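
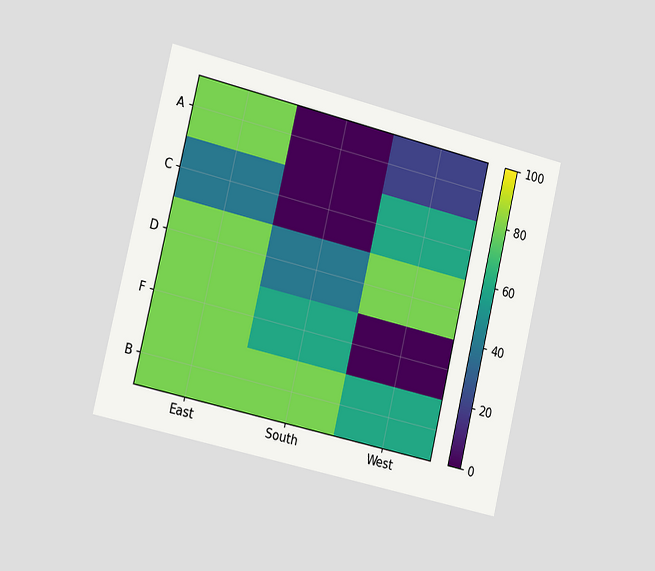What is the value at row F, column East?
The chart is tilted about 13° clockwise and viewed slightly from the left. Matching cell (F, East) against the colorbar gives 80.

80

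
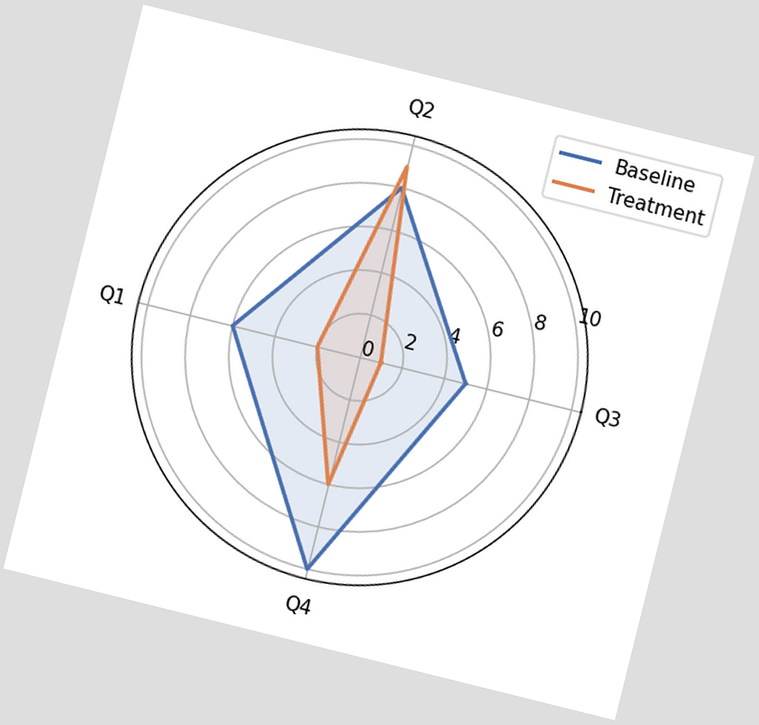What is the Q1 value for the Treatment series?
The chart is tilted about 14° clockwise. On the Q1 axis, Treatment reaches 2.

2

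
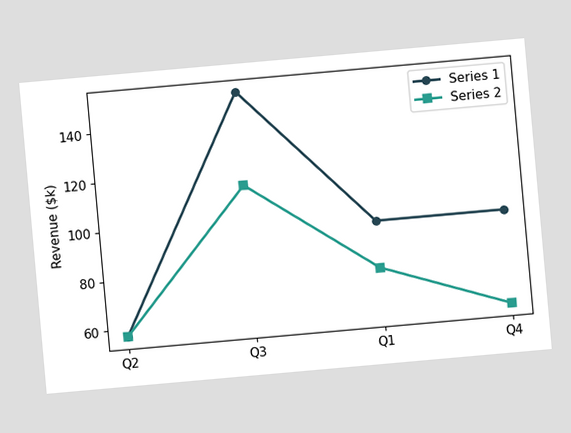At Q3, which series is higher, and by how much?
Series 1, by $38k

The chart is tilted about 5° counter-clockwise. At Q3, Series 1 sits above the other line by $38k.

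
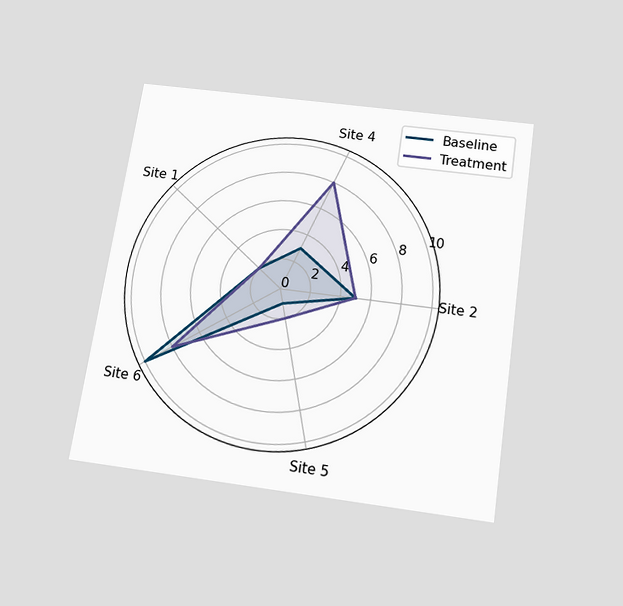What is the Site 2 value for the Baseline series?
5

The chart is tilted about 9° clockwise and viewed slightly from below. On the Site 2 axis, Baseline reaches 5.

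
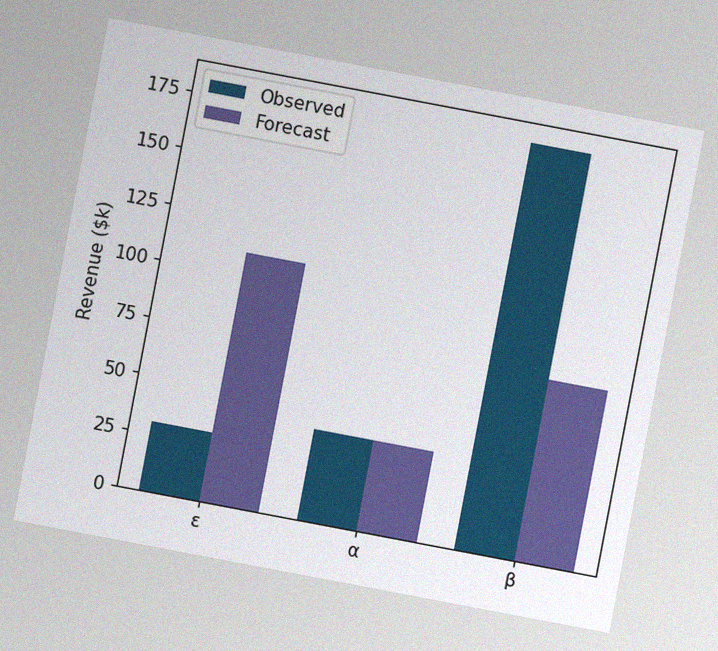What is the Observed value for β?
The chart is tilted about 11° clockwise, with some photo noise. The Observed bar at β reaches $180k on the y-axis.

$180k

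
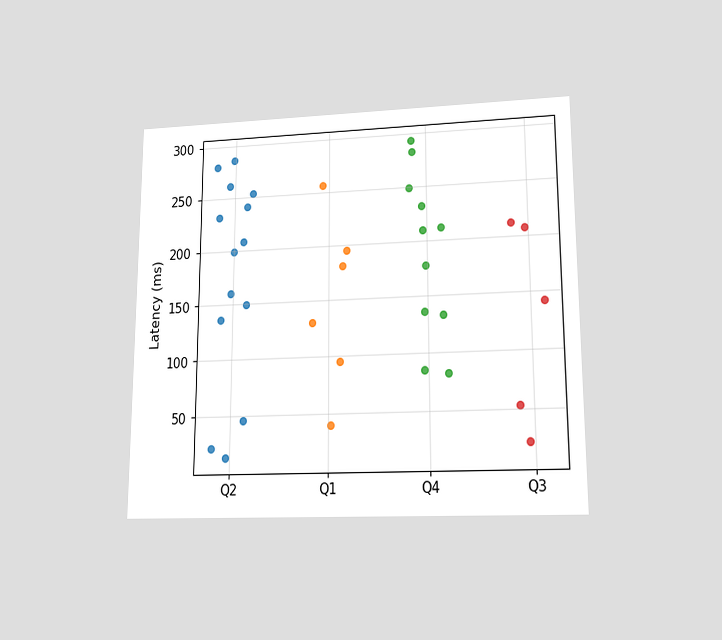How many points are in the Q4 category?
The chart is viewed at a slight angle. Counting the markers in the Q4 column gives 11.

11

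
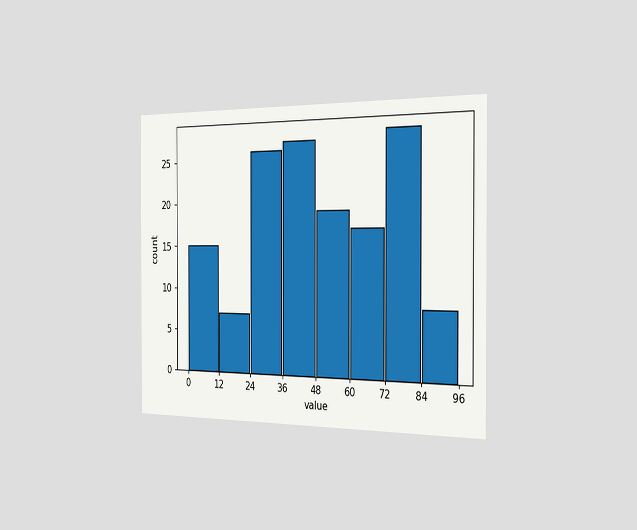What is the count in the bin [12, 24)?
The chart is viewed slightly from the right. The [12, 24) bin has height 7.

7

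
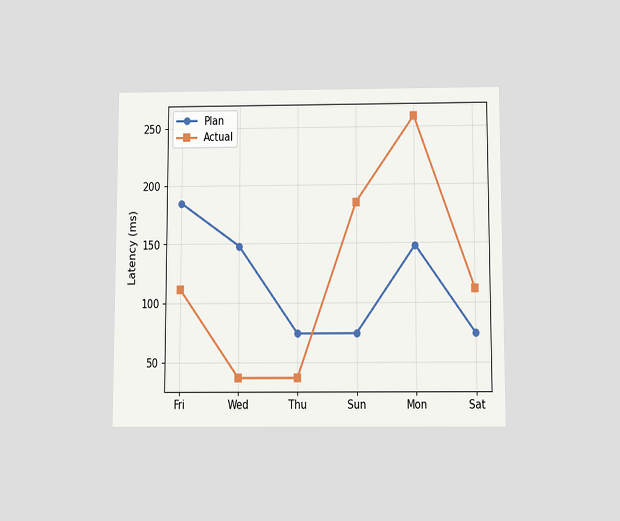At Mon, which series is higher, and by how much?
The chart is viewed slightly from below. At Mon, Actual sits above the other line by 111ms.

Actual, by 111ms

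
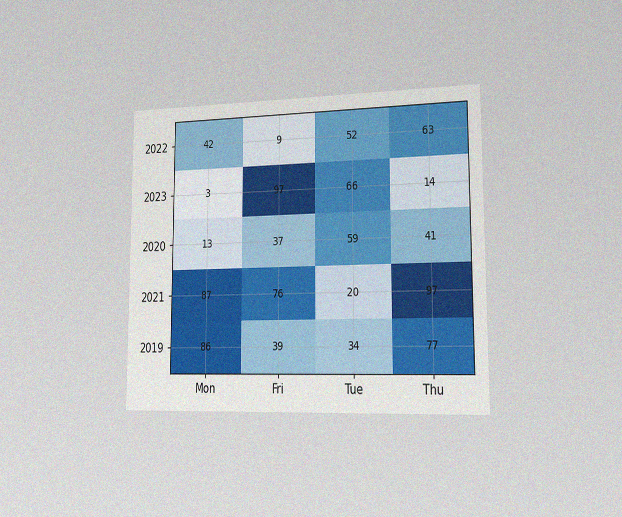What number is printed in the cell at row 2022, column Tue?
The chart is viewed slightly from the right, with some photo noise. The (2022, Tue) cell reads 52.

52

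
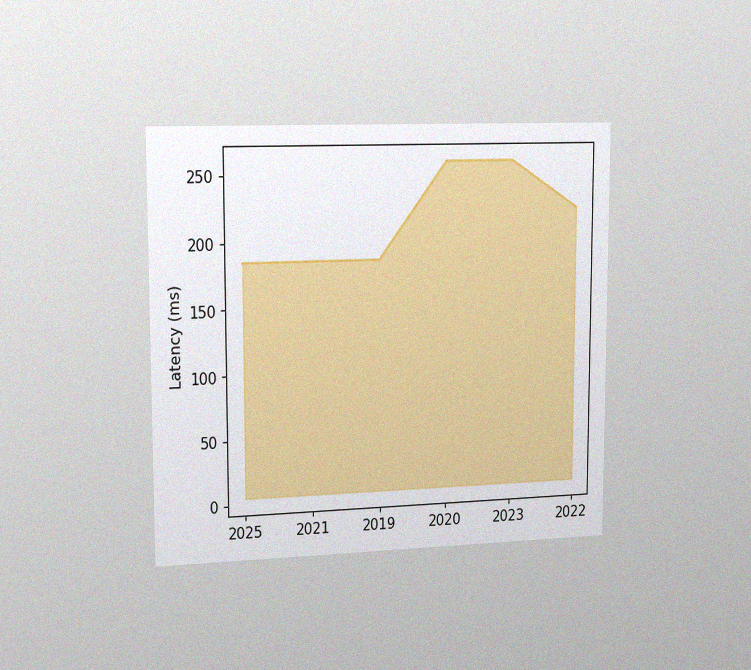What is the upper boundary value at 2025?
185ms

The chart is viewed slightly from the left, with some photo noise. At 2025 the upper boundary is at 185ms.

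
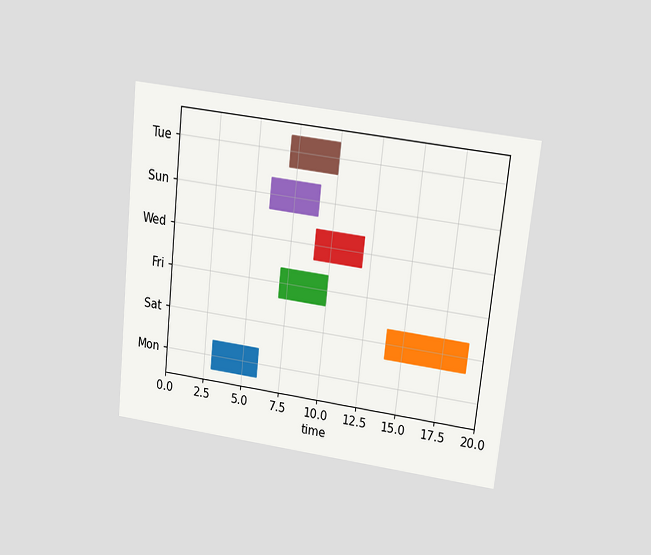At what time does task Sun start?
6

The chart is tilted about 6° clockwise and viewed slightly from above. The Sun bar begins at t=6.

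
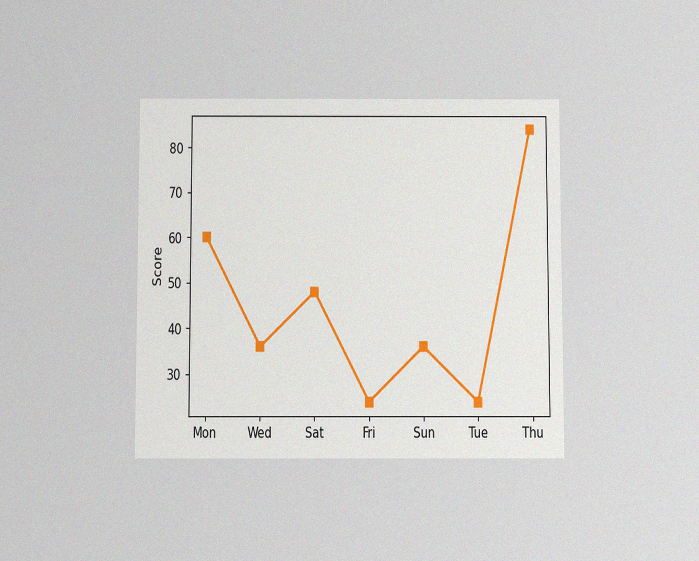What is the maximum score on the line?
The chart is viewed slightly from below, with some photo noise. The highest point is at Thu, and reading across to the y-axis gives 84.

84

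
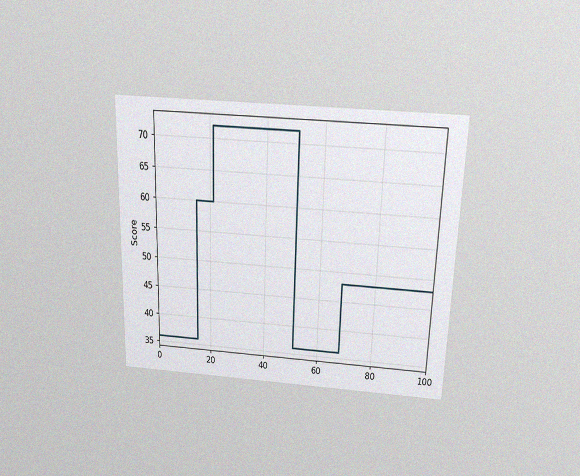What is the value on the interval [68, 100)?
The chart is viewed slightly from above, with some photo noise. On [68, 100) the step sits at 48.

48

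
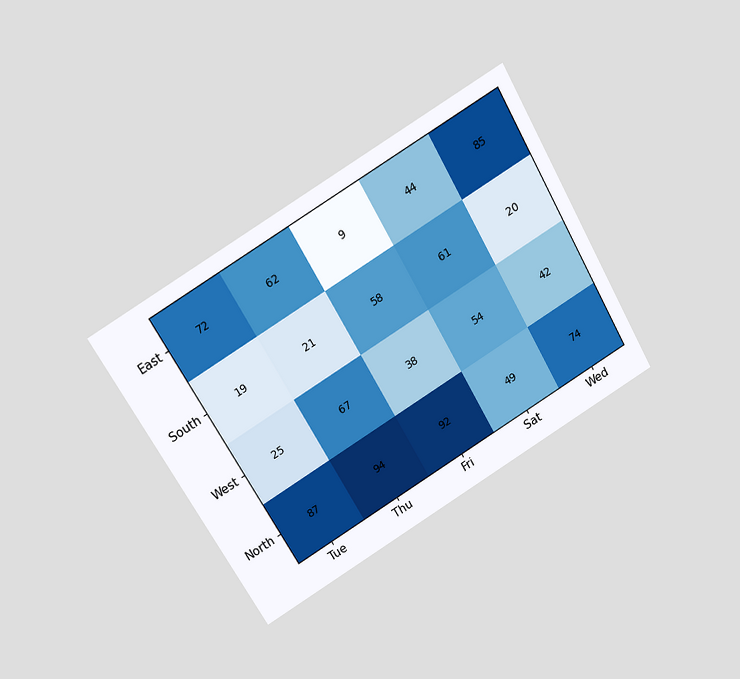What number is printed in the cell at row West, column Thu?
67

The chart is tilted about 31° counter-clockwise and viewed at a slight angle. The (West, Thu) cell reads 67.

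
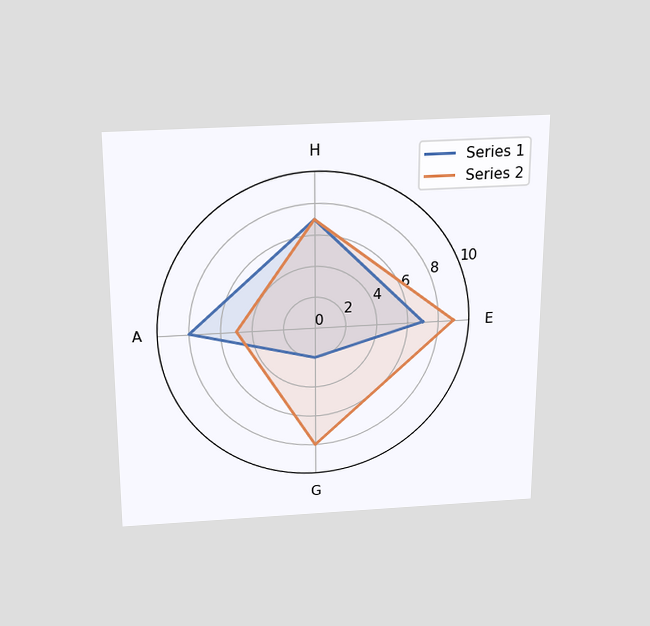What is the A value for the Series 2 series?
5

The chart is viewed slightly from above. On the A axis, Series 2 reaches 5.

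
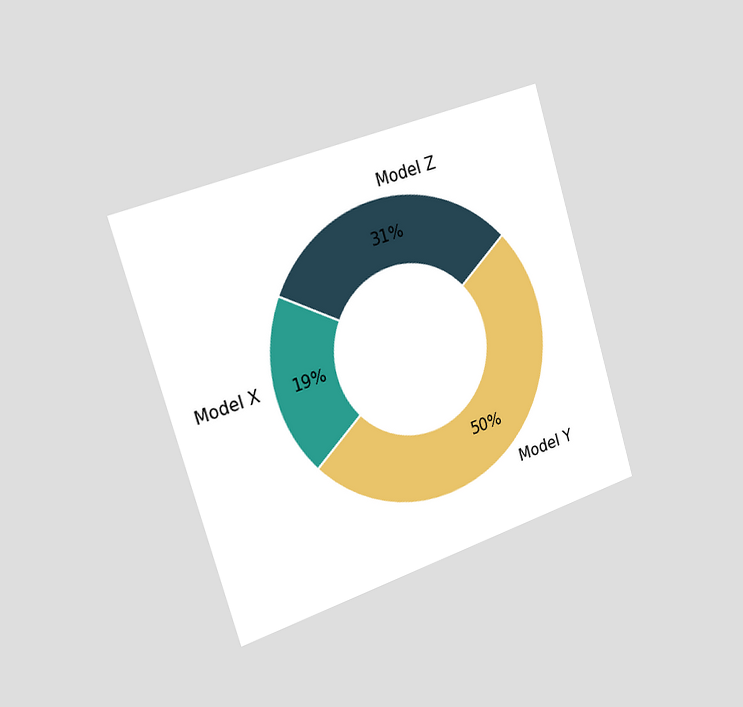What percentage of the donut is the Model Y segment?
50%

The chart is tilted about 17° counter-clockwise and viewed slightly from the left. The Model Y segment takes up 50% of the ring.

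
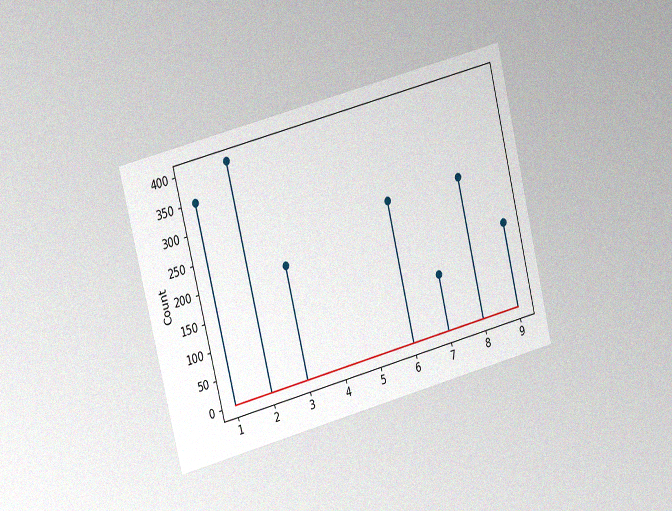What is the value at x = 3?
The chart is tilted about 14° counter-clockwise and viewed slightly from the left, with some photo noise. The stem at x=3 reaches 200.

200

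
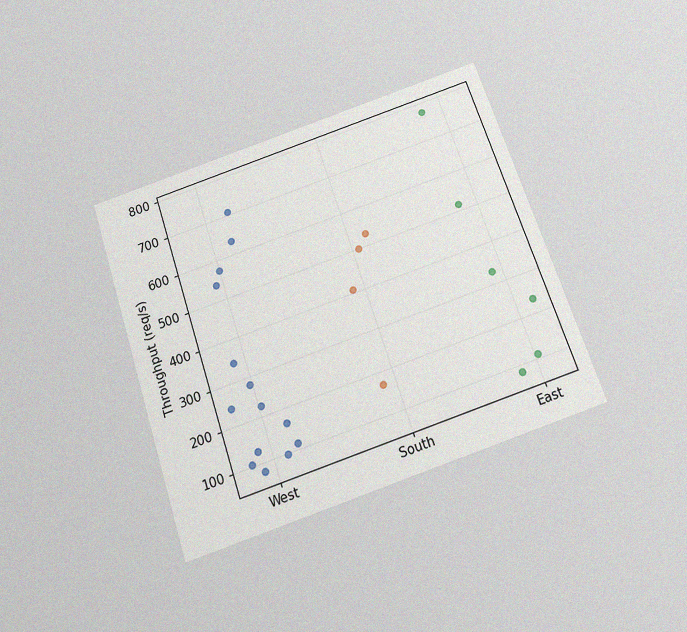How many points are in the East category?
6

The chart is tilted about 19° counter-clockwise and viewed slightly from below, with some photo noise. Counting the markers in the East column gives 6.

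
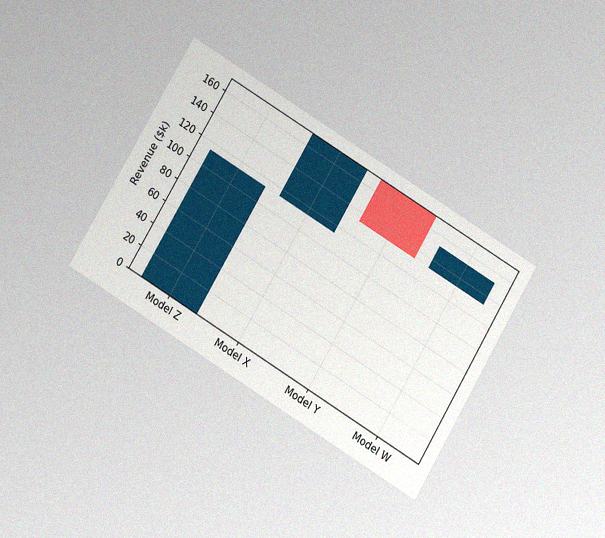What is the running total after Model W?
$152k

The chart is tilted about 31° clockwise and viewed at a slight angle, with some photo noise. After Model W the running total reaches $152k.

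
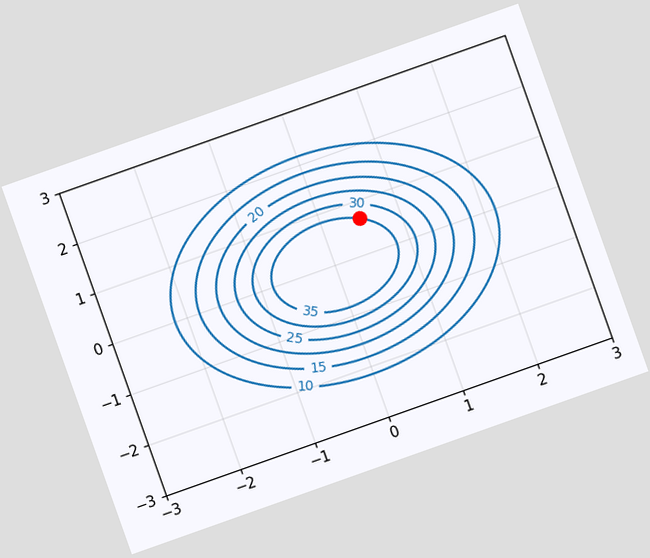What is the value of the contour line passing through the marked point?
The chart is tilted about 20° counter-clockwise. The marked point sits on the contour labelled 35.

35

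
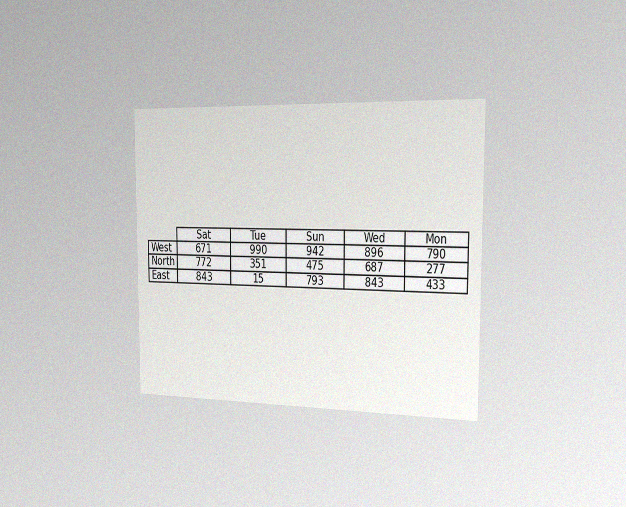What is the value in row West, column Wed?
896

The chart is viewed slightly from the right, with some photo noise. The (West, Wed) cell reads 896.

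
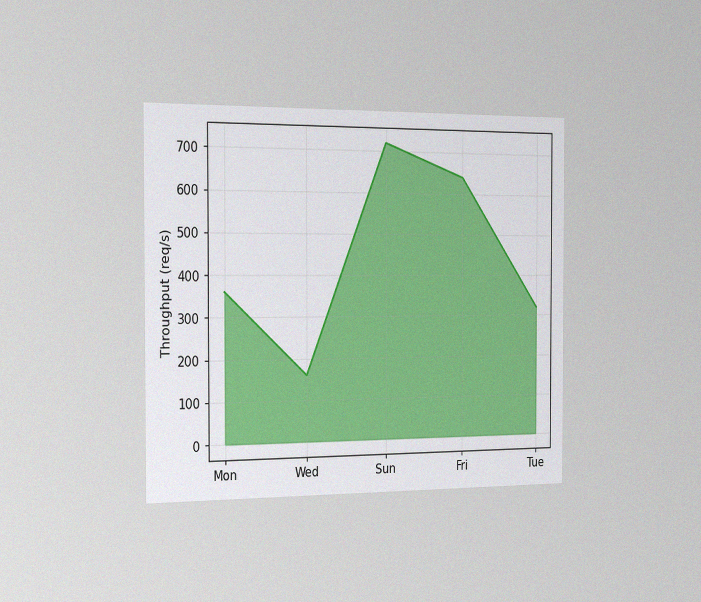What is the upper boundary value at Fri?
640req/s

The chart is viewed slightly from the left, with some photo noise. At Fri the upper boundary is at 640req/s.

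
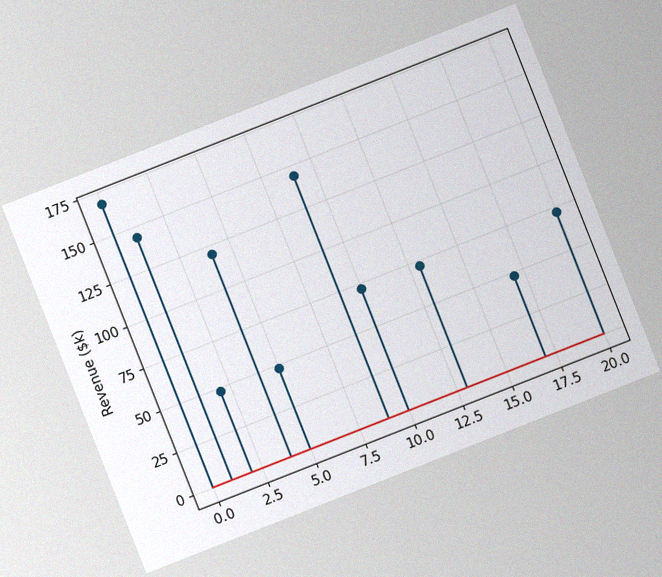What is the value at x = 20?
$72k

The chart is tilted about 21° counter-clockwise, with some photo noise. The stem at x=20 reaches $72k.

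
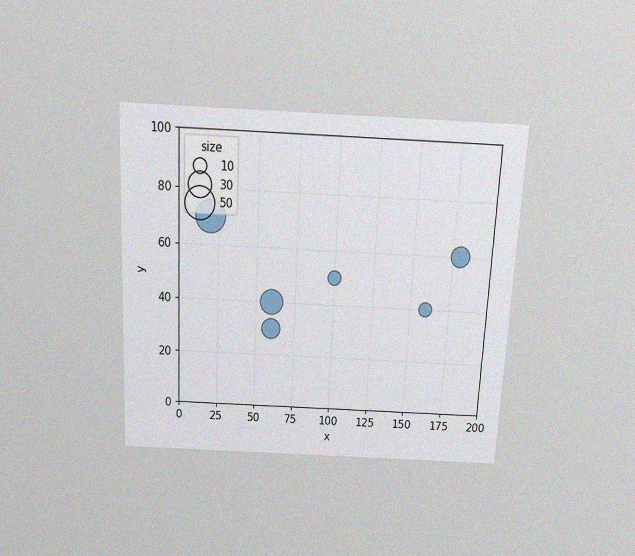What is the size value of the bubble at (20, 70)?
The chart is tilted about 3° clockwise and viewed slightly from above, with some photo noise. Matching the bubble at (20, 70) against the size legend gives 50.

50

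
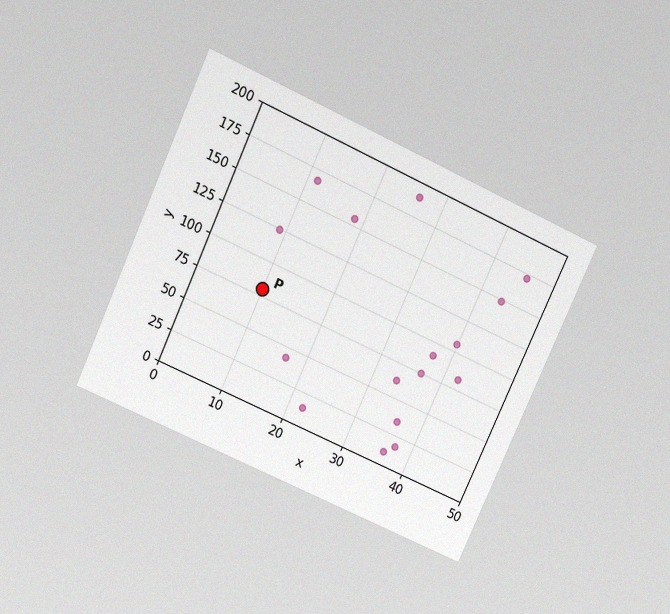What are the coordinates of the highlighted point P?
The chart is tilted about 24° clockwise and viewed slightly from above, with some photo noise. Following the gridlines from P to each axis, P sits at (10, 80).

(10, 80)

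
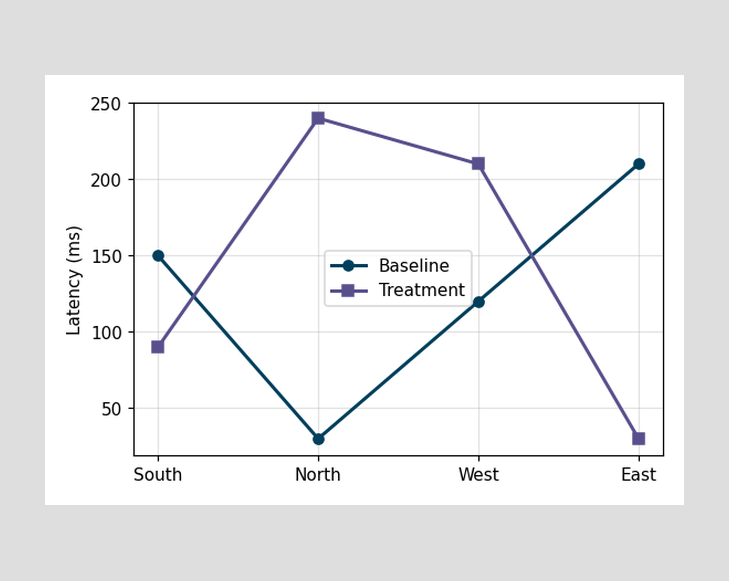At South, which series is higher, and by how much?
Baseline, by 60ms

At South, Baseline sits above the other line by 60ms.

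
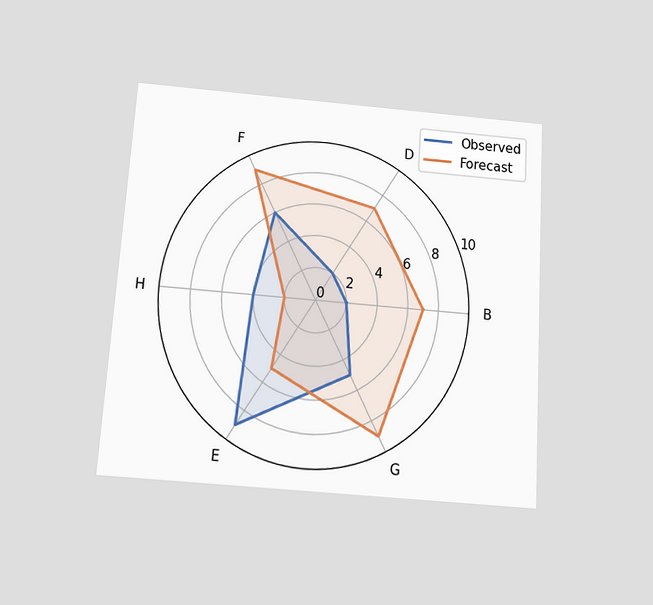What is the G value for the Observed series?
The chart is tilted about 4° clockwise and viewed slightly from below. On the G axis, Observed reaches 5.

5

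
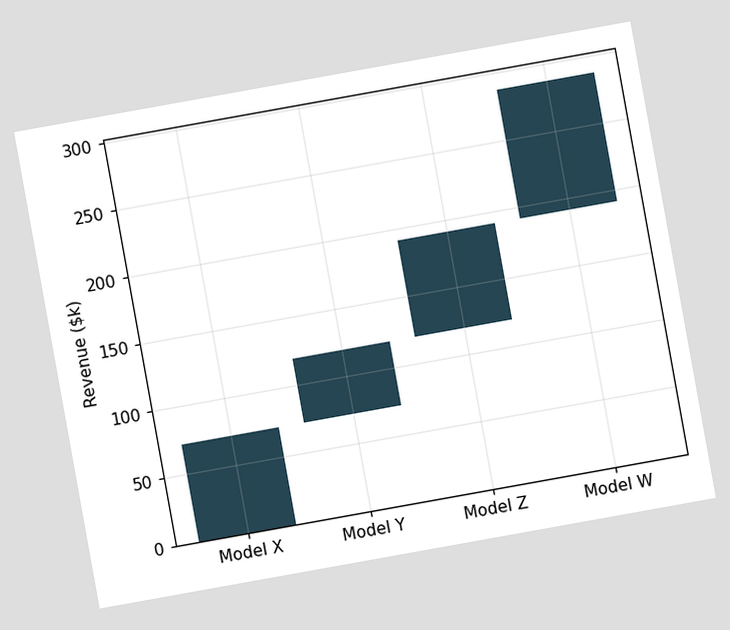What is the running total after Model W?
The chart is tilted about 10° counter-clockwise. After Model W the running total reaches $288k.

$288k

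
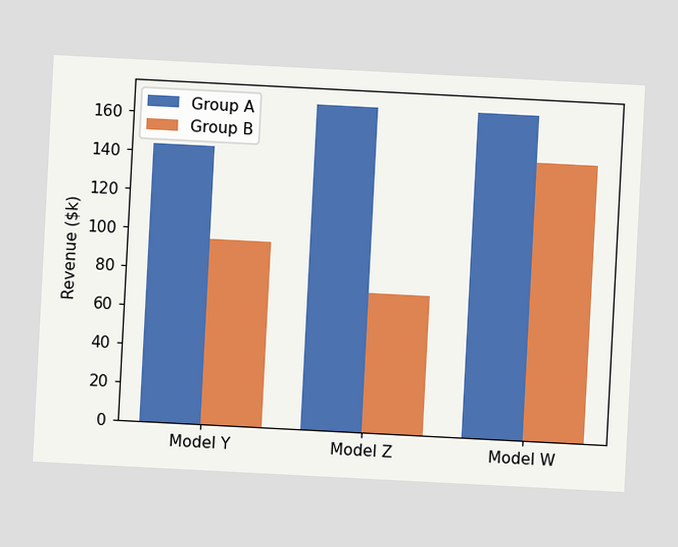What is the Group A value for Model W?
$168k

The chart is tilted about 3° clockwise. The Group A bar at Model W reaches $168k on the y-axis.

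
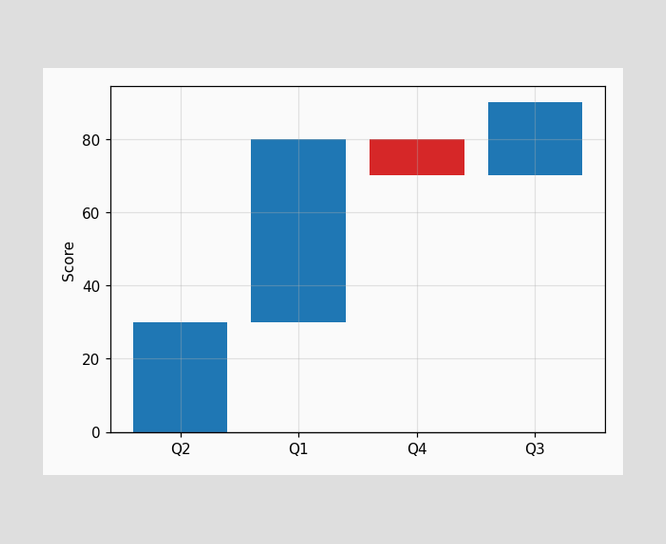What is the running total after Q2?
After Q2 the running total reaches 30.

30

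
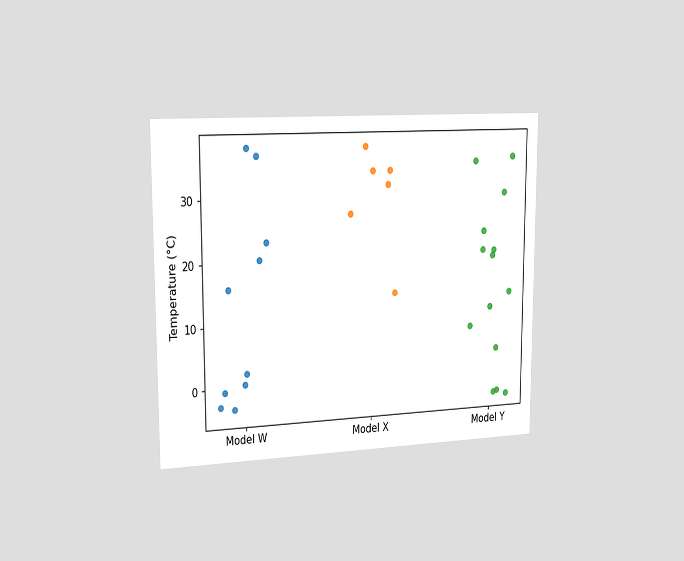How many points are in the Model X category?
The chart is viewed slightly from the left. Counting the markers in the Model X column gives 6.

6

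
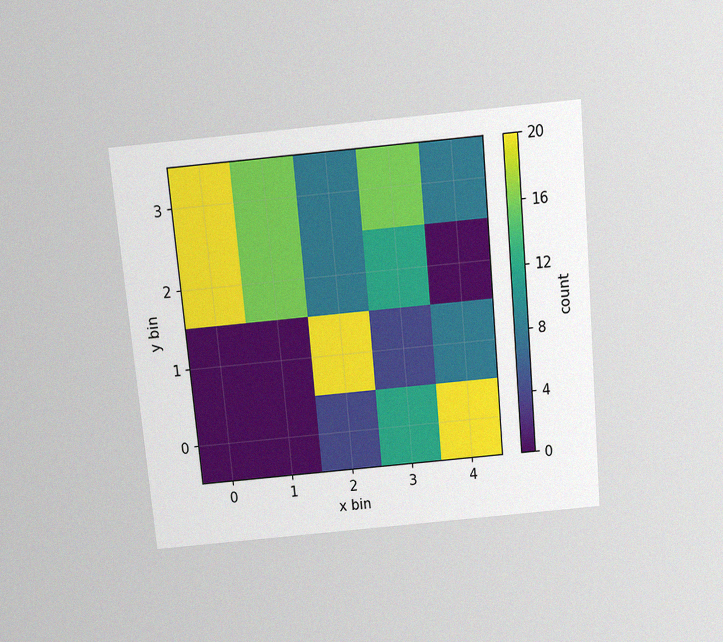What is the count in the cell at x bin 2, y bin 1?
20

The chart is tilted about 5° counter-clockwise and viewed slightly from above, with some photo noise. Matching the cell (2, 1) against the colorbar gives 20.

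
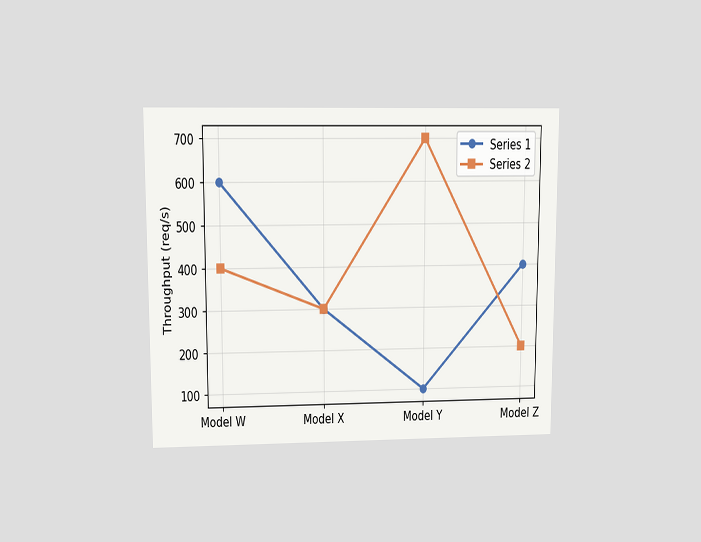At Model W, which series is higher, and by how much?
The chart is viewed at a slight angle. At Model W, Series 1 sits above the other line by 200req/s.

Series 1, by 200req/s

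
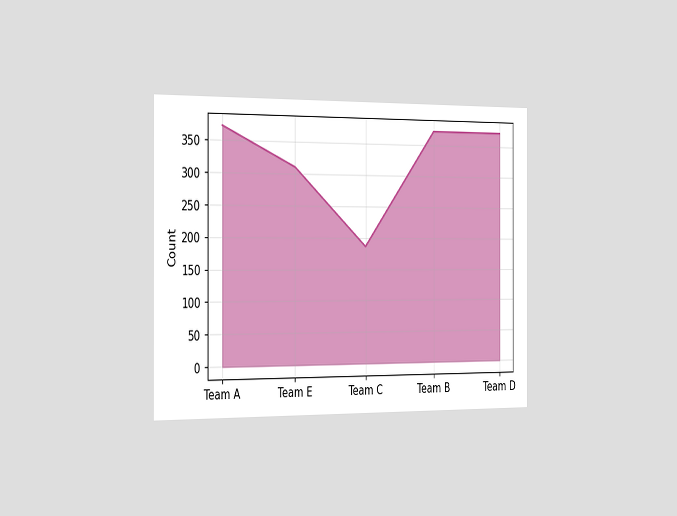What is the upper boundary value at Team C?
The chart is viewed slightly from the left. At Team C the upper boundary is at 186.

186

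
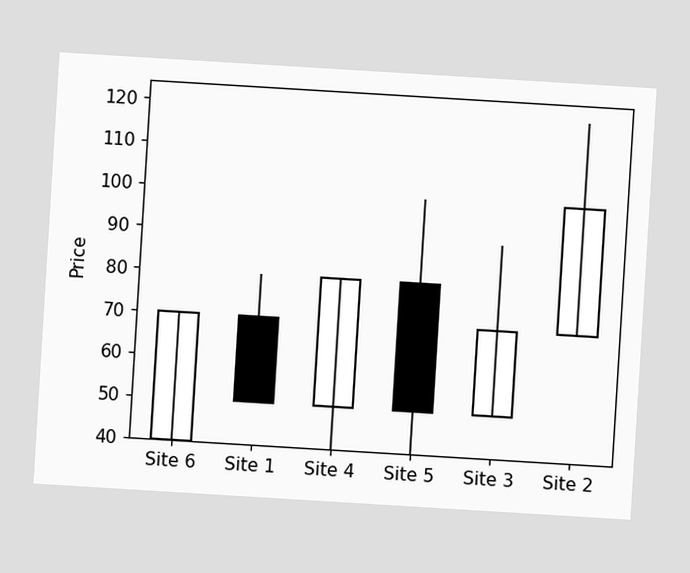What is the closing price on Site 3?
The chart is tilted about 3° clockwise. The Site 3 candle closes at 70.

70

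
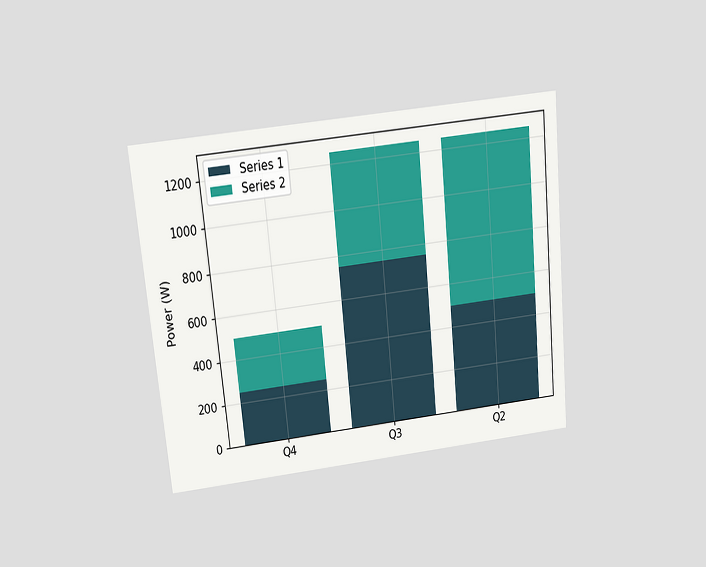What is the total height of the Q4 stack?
500W

The chart is tilted about 6° counter-clockwise and viewed slightly from above. The Q4 stack's top reaches 500W on the y-axis.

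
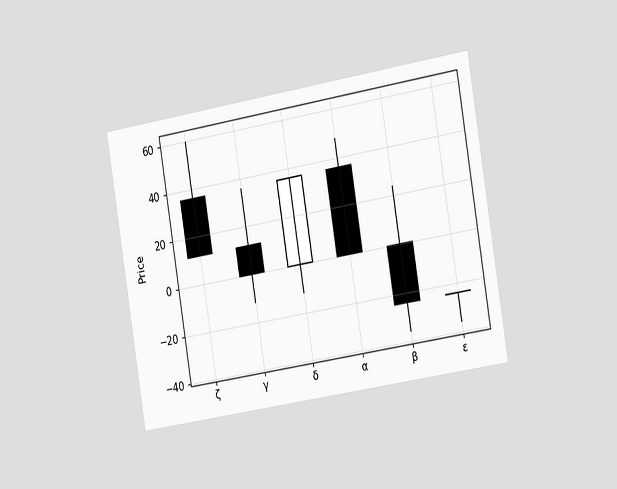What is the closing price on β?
The chart is tilted about 9° counter-clockwise and viewed slightly from the right. The β candle closes at -24.

-24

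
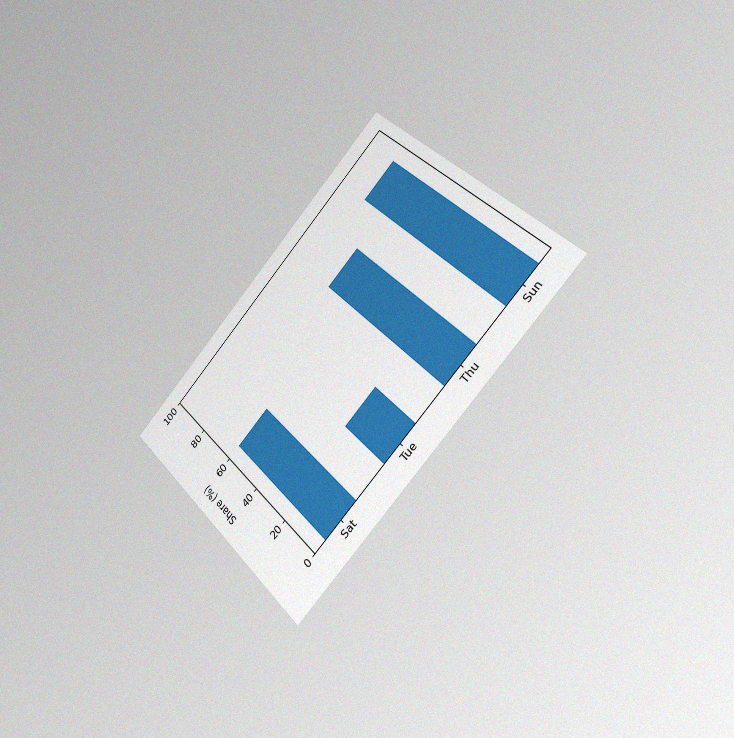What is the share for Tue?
24%

The chart is tilted about 45° counter-clockwise and viewed slightly from the right, with some photo noise. Reading along the chart's y-axis, the Tue bar reaches 24%.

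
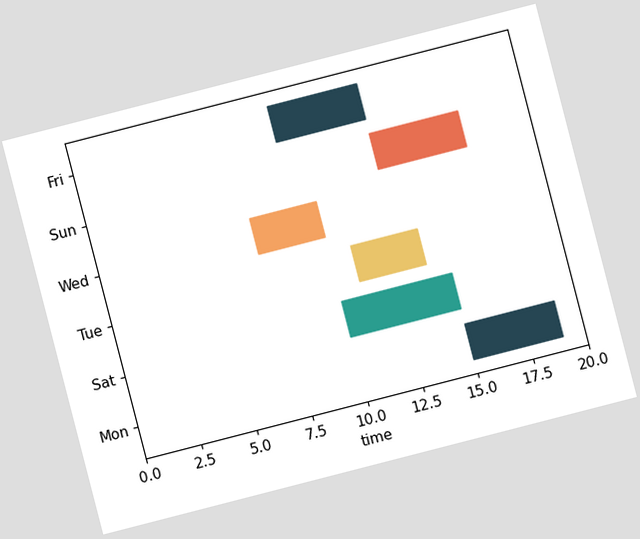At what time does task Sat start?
10

The chart is tilted about 14° counter-clockwise. The Sat bar begins at t=10.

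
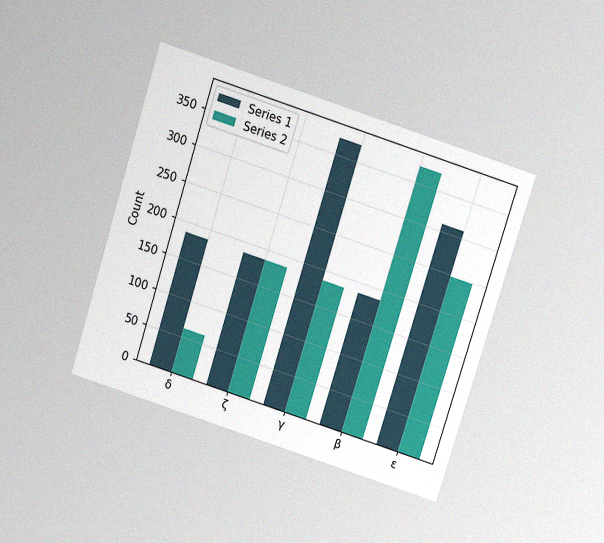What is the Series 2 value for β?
372

The chart is tilted about 18° clockwise and viewed slightly from above, with some photo noise. The Series 2 bar at β reaches 372 on the y-axis.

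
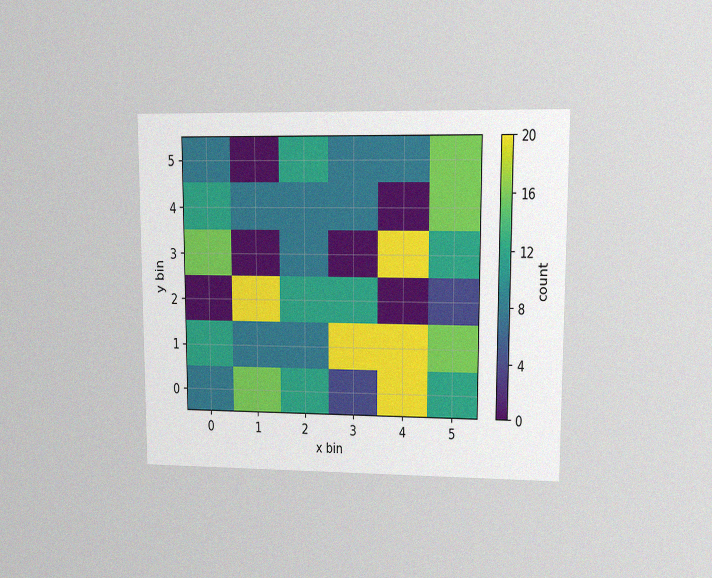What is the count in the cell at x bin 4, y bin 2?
The chart is viewed at a slight angle, with some photo noise. Matching the cell (4, 2) against the colorbar gives 0.

0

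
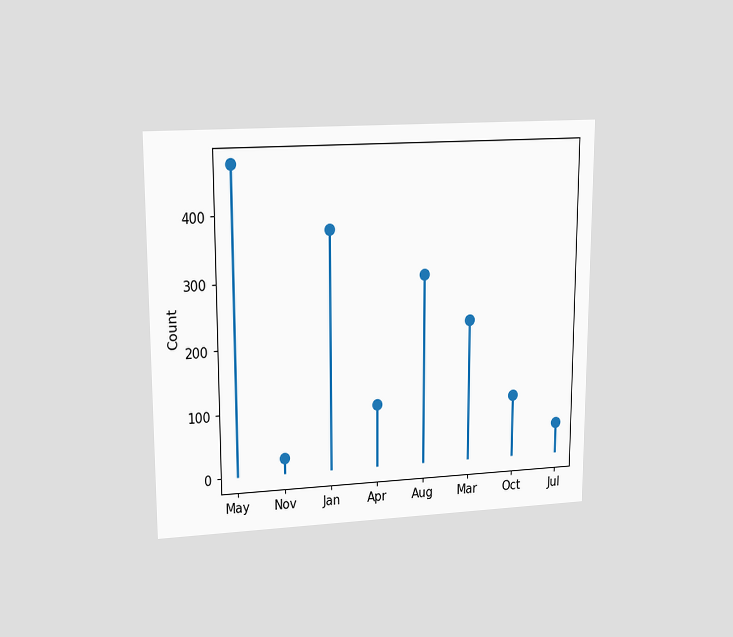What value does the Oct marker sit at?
100

The chart is viewed at a slight angle. The Oct marker sits at 100.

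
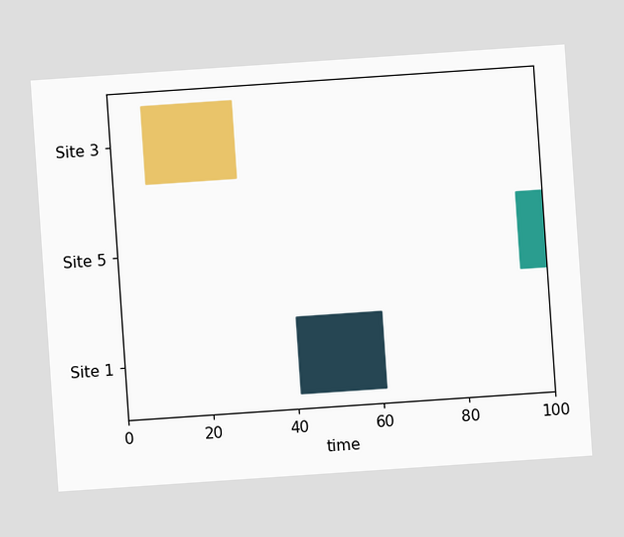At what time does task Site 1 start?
41

The chart is tilted about 4° counter-clockwise. The Site 1 bar begins at t=41.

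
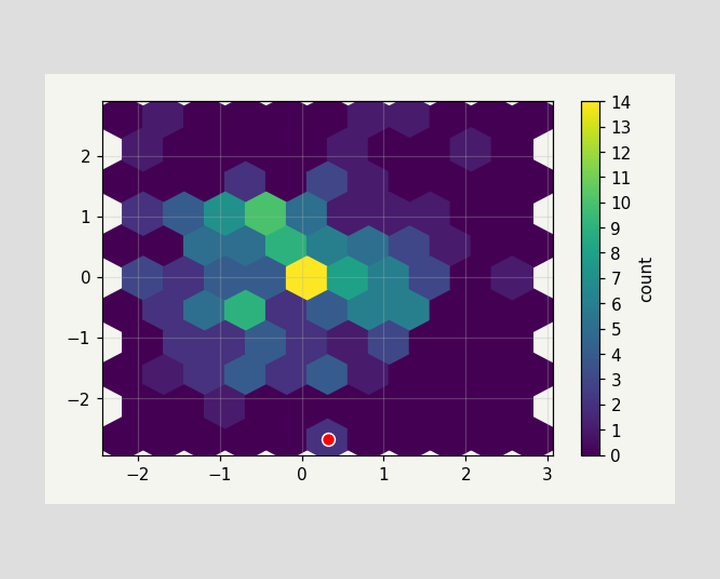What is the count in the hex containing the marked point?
2

The marked hex reads 2 on the colorbar.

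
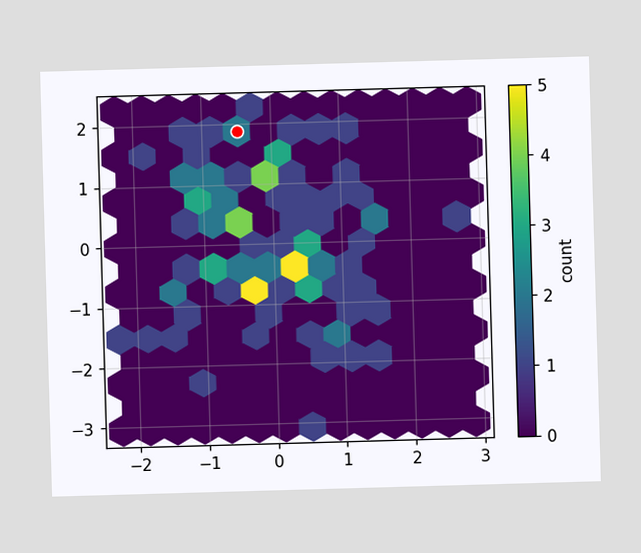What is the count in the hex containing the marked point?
The marked hex reads 2 on the colorbar.

2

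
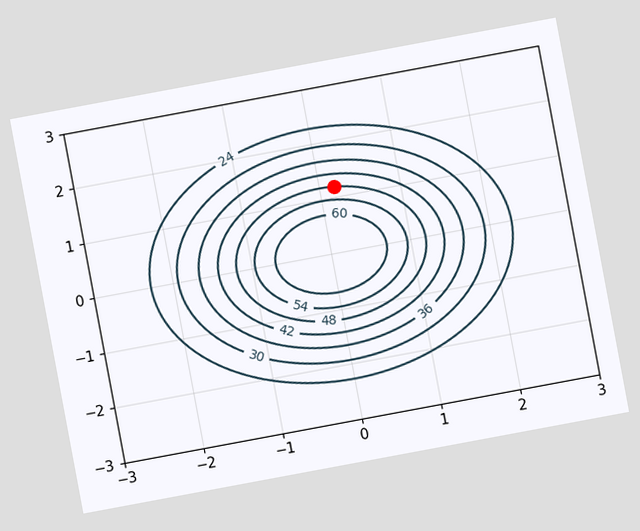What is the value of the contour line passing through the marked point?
The chart is tilted about 11° counter-clockwise. The marked point sits on the contour labelled 48.

48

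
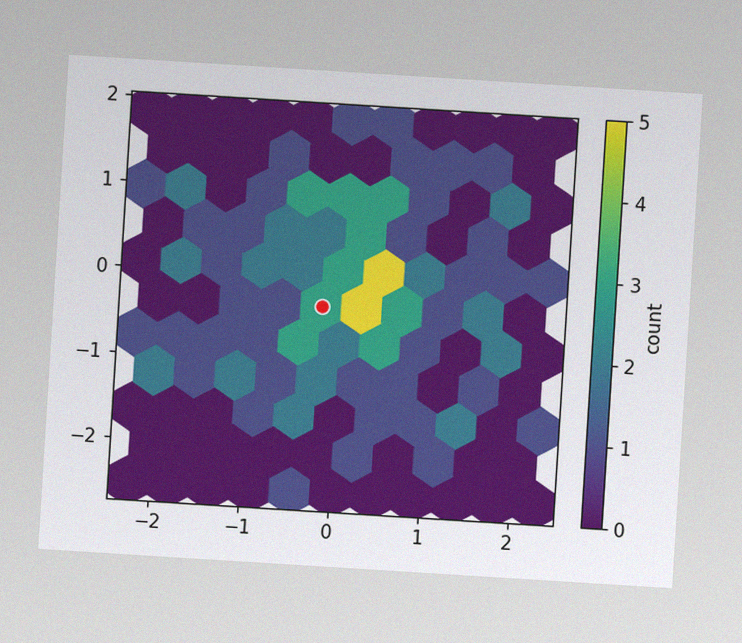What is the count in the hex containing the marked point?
The chart is tilted about 4° clockwise, with some photo noise. The marked hex reads 3 on the colorbar.

3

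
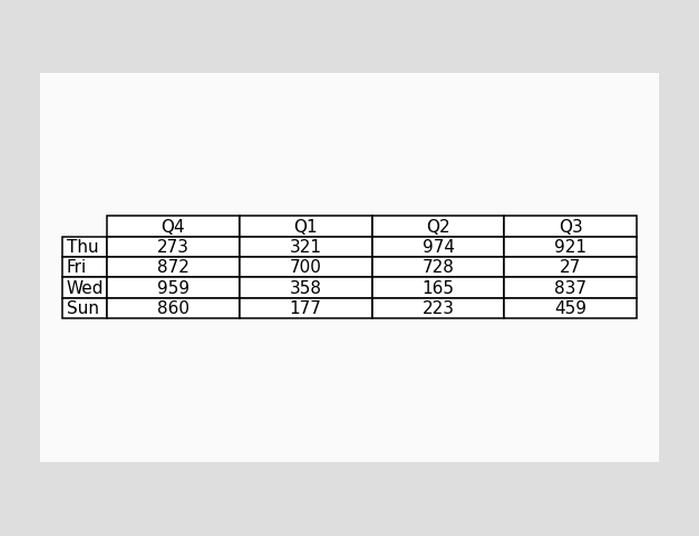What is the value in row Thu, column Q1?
321

The (Thu, Q1) cell reads 321.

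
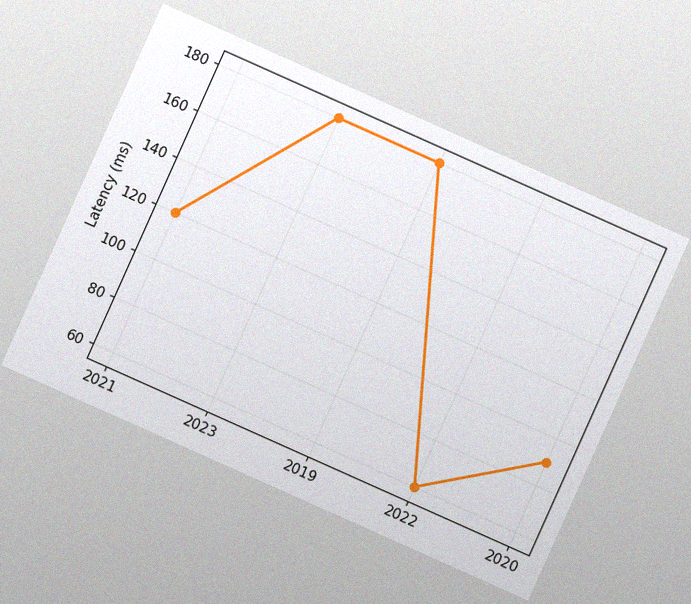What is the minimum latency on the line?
60ms

The chart is tilted about 24° clockwise, with some photo noise. The lowest point is at 2022, and reading across to the y-axis gives 60ms.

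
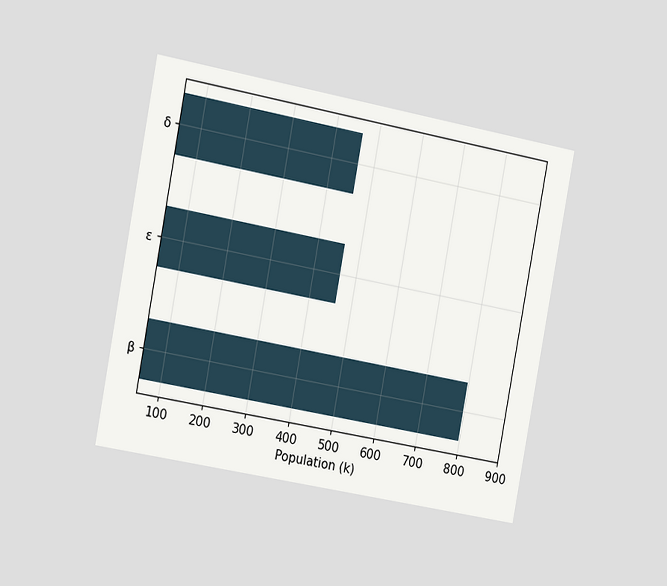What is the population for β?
798k

The chart is tilted about 11° clockwise and viewed slightly from the left. Reading along the chart's x-axis, the β bar reaches 798k.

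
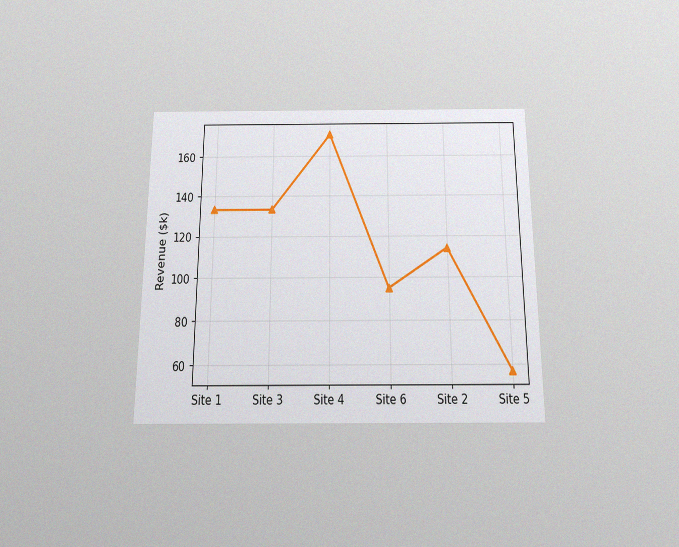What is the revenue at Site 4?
The chart is viewed slightly from below, with some photo noise. At Site 4, the line is at $171k.

$171k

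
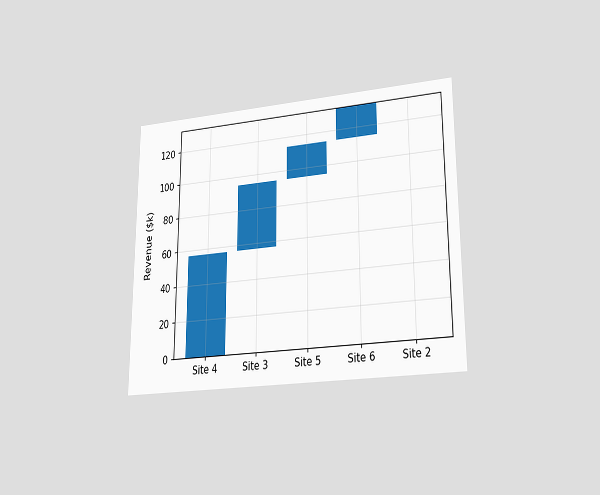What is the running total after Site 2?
The chart is viewed at a slight angle. After Site 2 the running total reaches $133k.

$133k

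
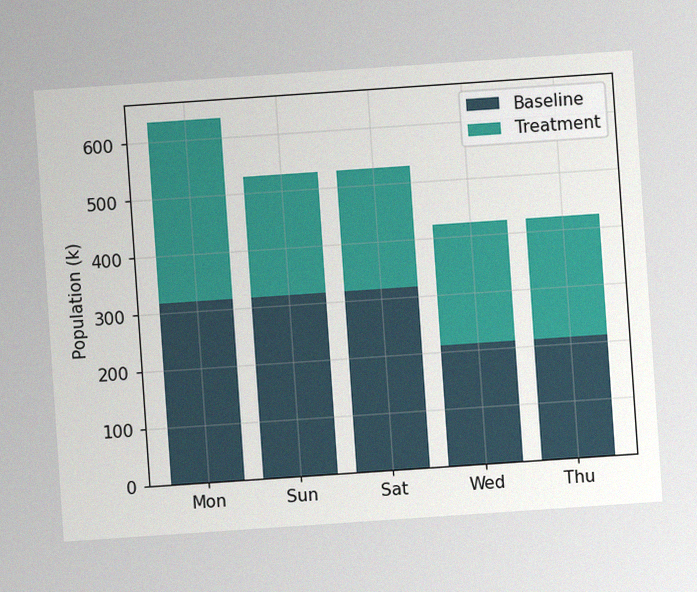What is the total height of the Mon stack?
The chart is tilted about 4° counter-clockwise, with some photo noise. The Mon stack's top reaches 636k on the y-axis.

636k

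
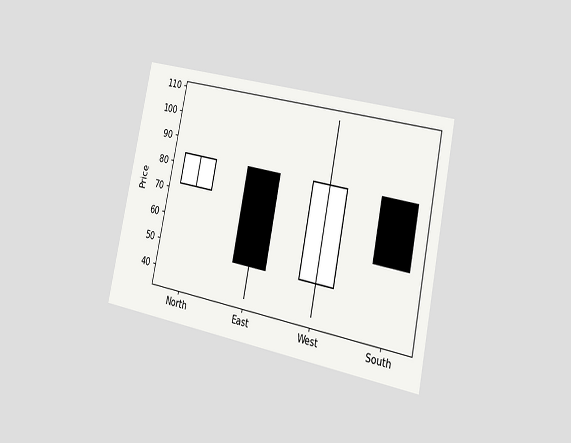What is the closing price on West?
The chart is tilted about 12° clockwise and viewed slightly from the right. The West candle closes at 84.

84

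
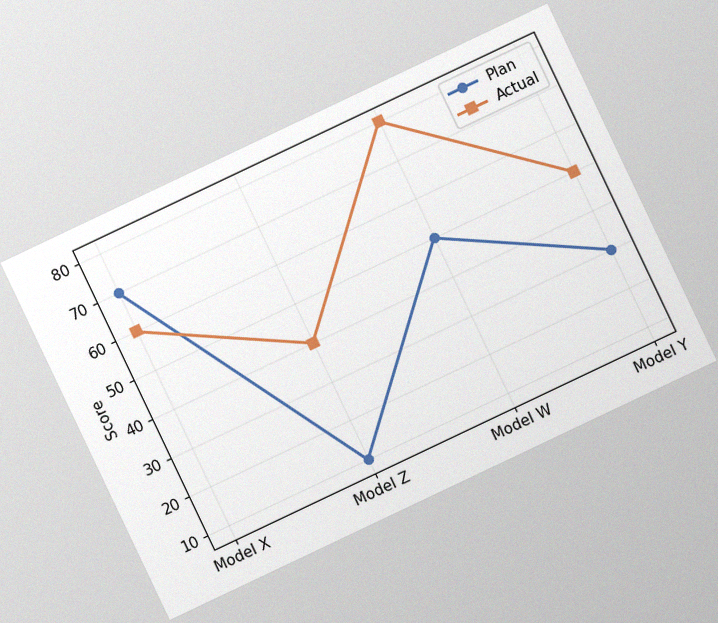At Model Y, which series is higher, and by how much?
The chart is tilted about 25° counter-clockwise, with some photo noise. At Model Y, Actual sits above the other line by 20.

Actual, by 20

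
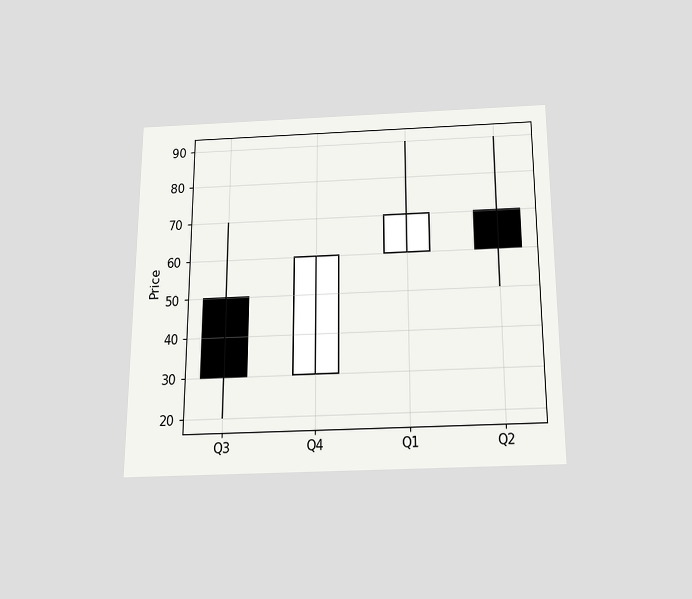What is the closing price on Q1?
The chart is viewed slightly from below. The Q1 candle closes at 70.

70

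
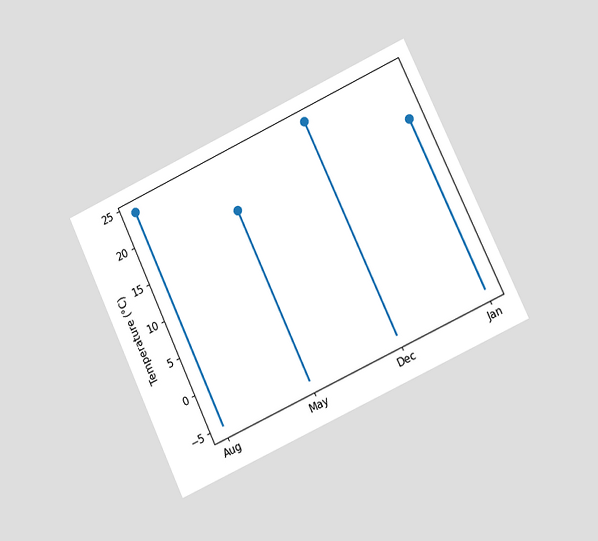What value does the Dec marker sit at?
The chart is tilted about 25° counter-clockwise and viewed at a slight angle. The Dec marker sits at 24°C.

24°C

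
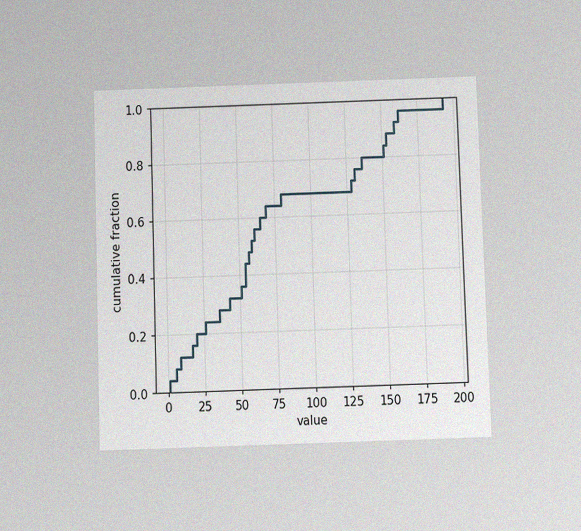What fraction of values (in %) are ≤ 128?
The chart is viewed slightly from below, with some photo noise. At x=128 the ECDF step is at 72%.

72%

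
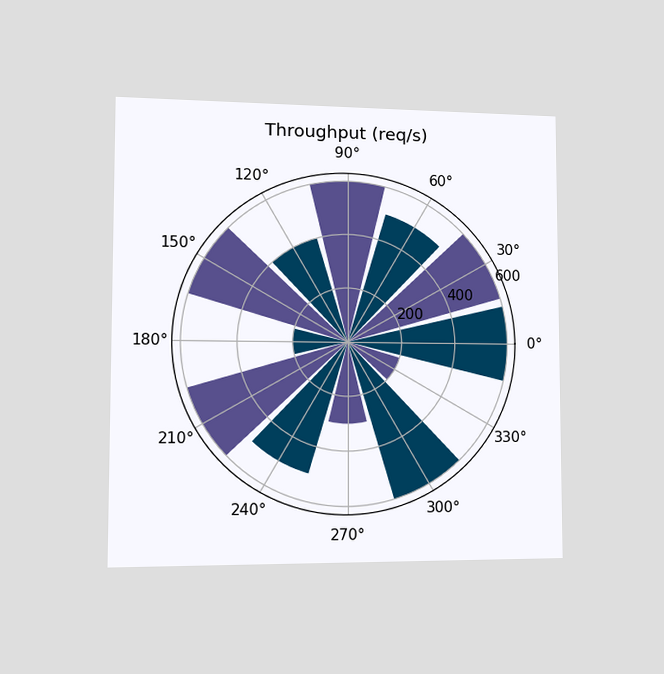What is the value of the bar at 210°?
The chart is viewed slightly from the left. The bar at 210° reaches 600req/s on the radial axis.

600req/s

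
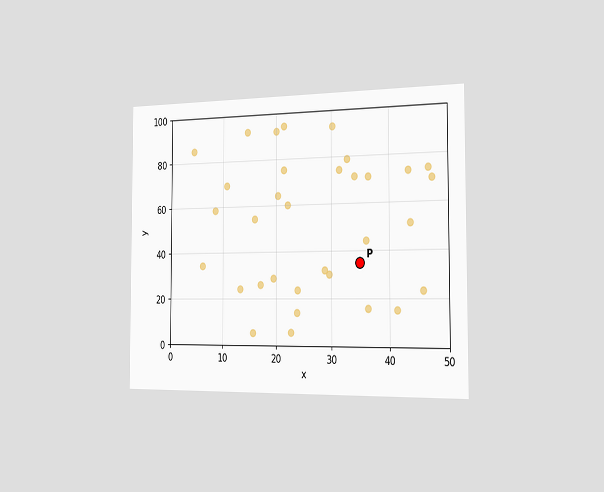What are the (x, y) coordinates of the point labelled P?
The chart is viewed slightly from the right. Following the gridlines from P to each axis, P sits at (35, 35).

(35, 35)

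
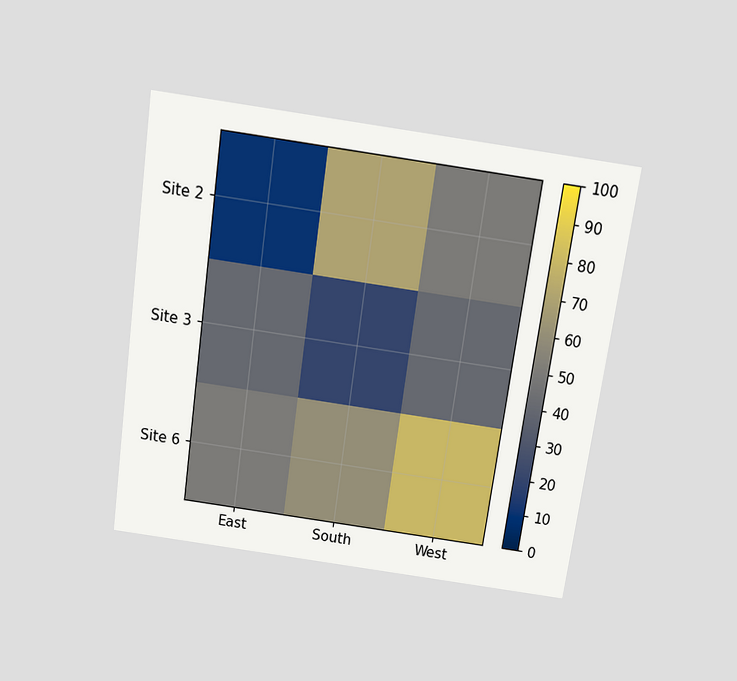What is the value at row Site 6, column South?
The chart is tilted about 8° clockwise and viewed slightly from above. Matching cell (Site 6, South) against the colorbar gives 60.

60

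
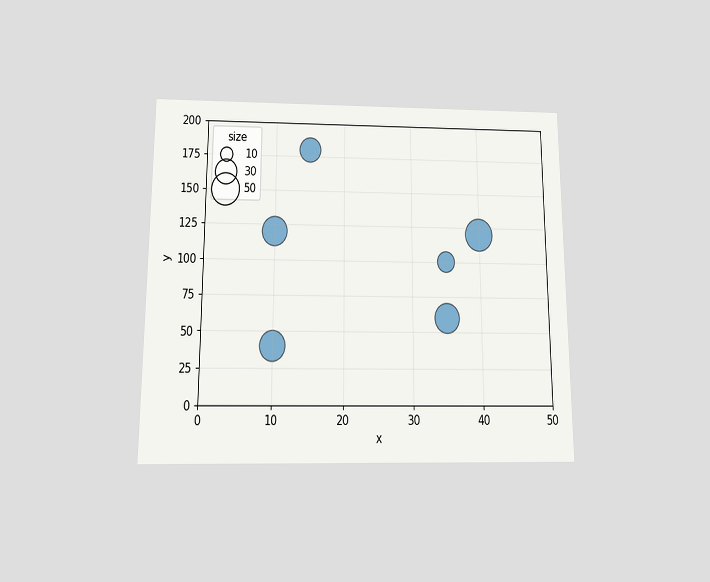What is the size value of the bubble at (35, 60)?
The chart is viewed slightly from below. Matching the bubble at (35, 60) against the size legend gives 40.

40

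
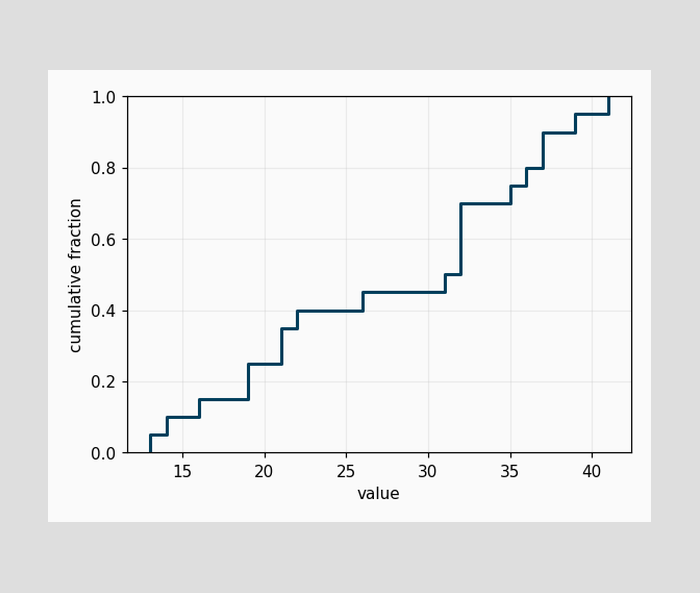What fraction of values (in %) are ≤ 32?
70%

At x=32 the ECDF step is at 70%.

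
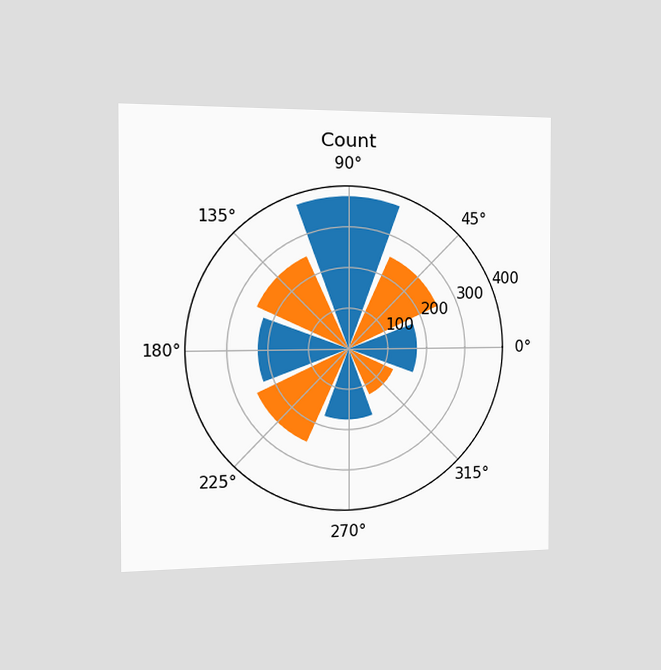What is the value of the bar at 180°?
225

The chart is viewed slightly from the left. The bar at 180° reaches 225 on the radial axis.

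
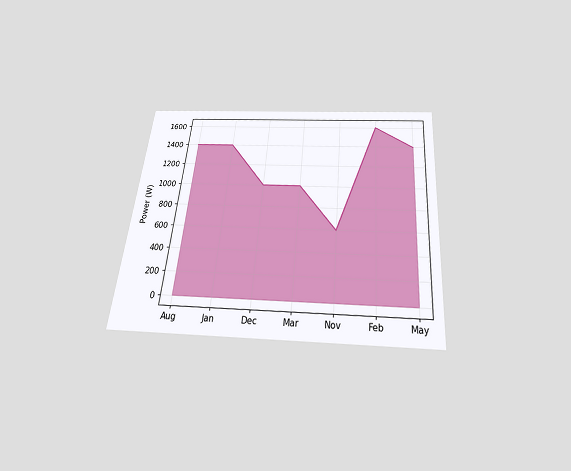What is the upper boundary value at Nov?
The chart is tilted about 5° clockwise and viewed slightly from below. At Nov the upper boundary is at 600W.

600W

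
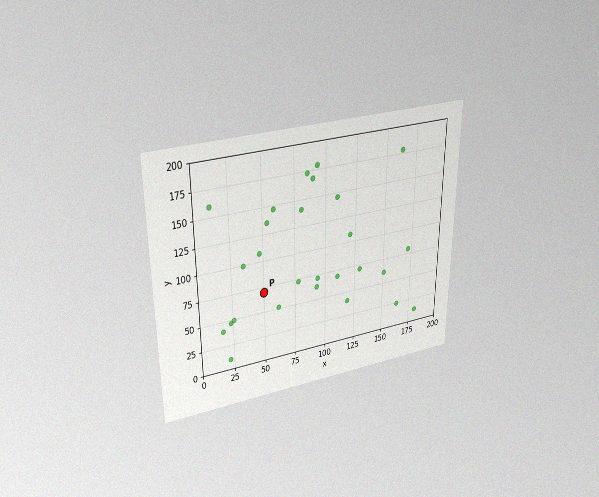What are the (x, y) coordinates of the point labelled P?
(50, 70)

The chart is viewed slightly from above, with some photo noise. Following the gridlines from P to each axis, P sits at (50, 70).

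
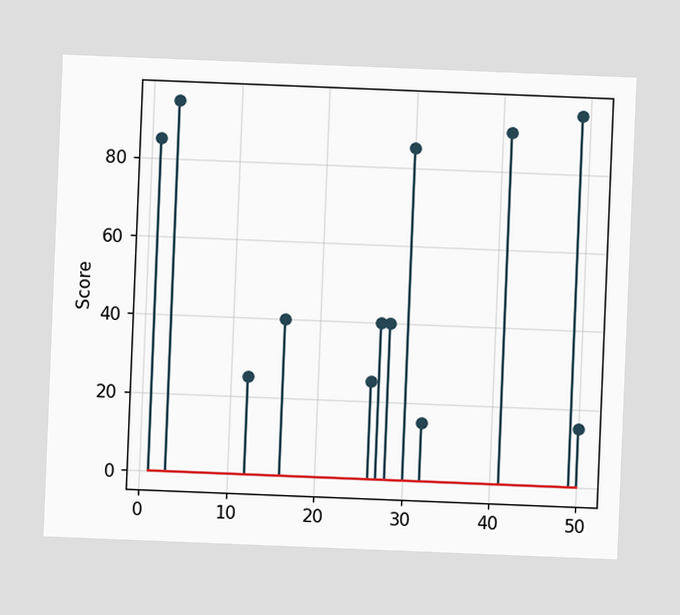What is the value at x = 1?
The chart is tilted about 2° clockwise. The stem at x=1 reaches 85.

85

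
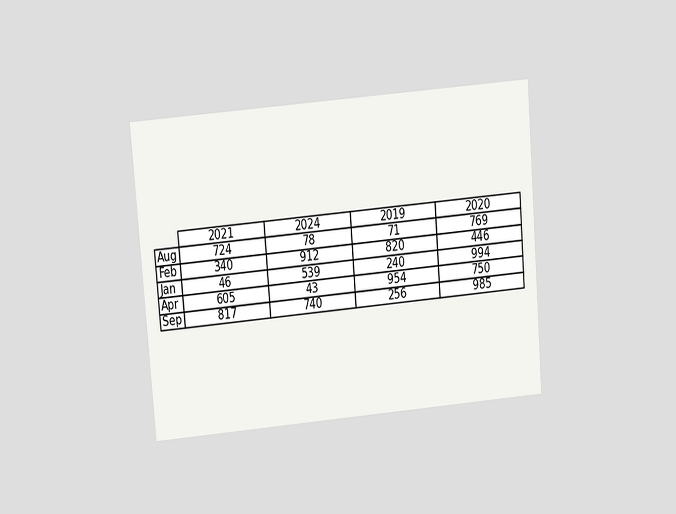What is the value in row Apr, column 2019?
The chart is tilted about 5° counter-clockwise and viewed slightly from above. The (Apr, 2019) cell reads 954.

954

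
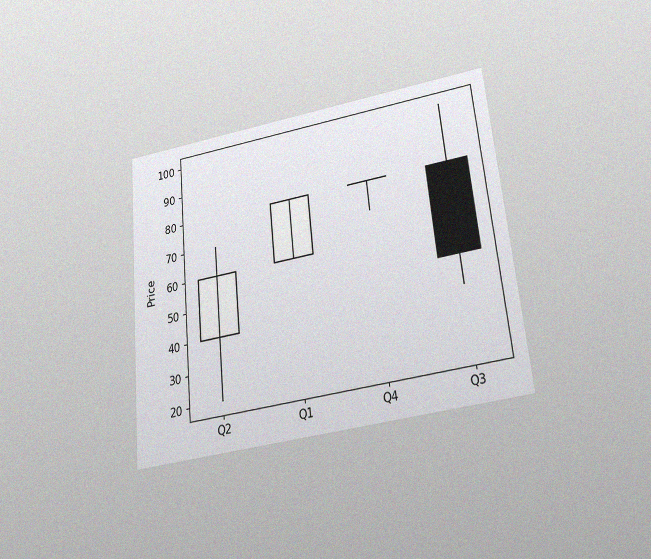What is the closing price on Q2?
The chart is tilted about 6° counter-clockwise and viewed slightly from below, with some photo noise. The Q2 candle closes at 60.

60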